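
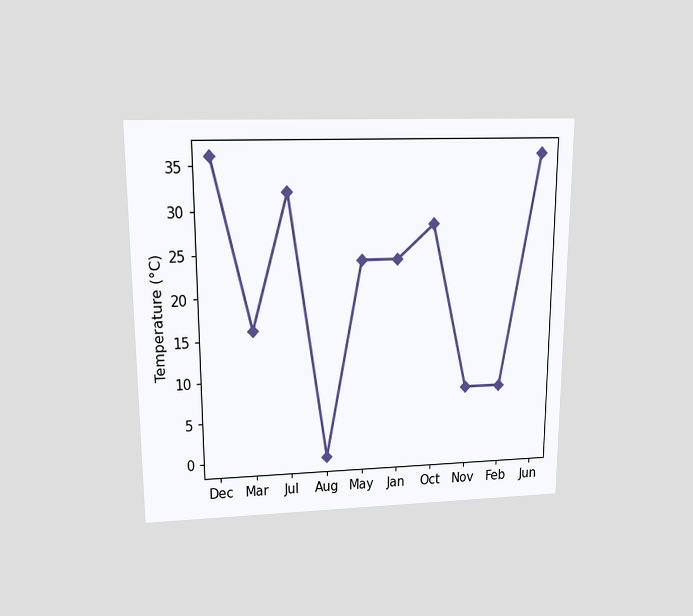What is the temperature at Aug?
The chart is viewed slightly from above. At Aug, the line is at 0°C.

0°C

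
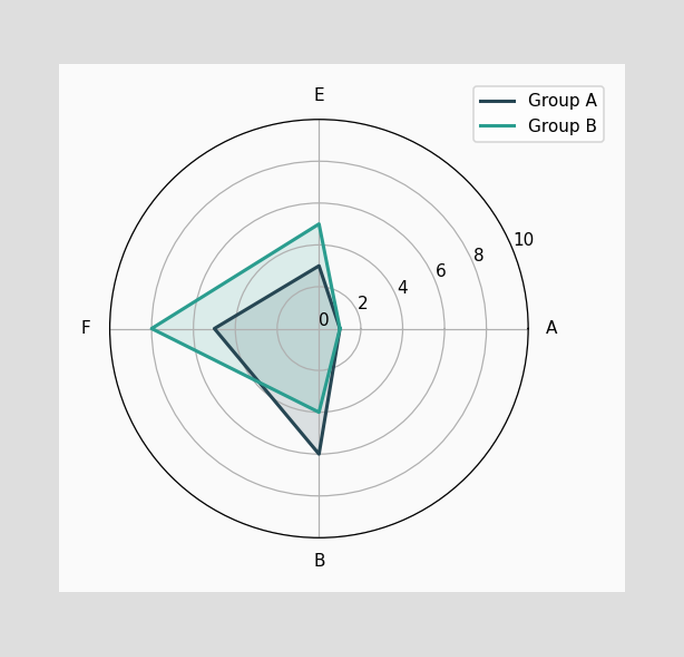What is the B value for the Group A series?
6

On the B axis, Group A reaches 6.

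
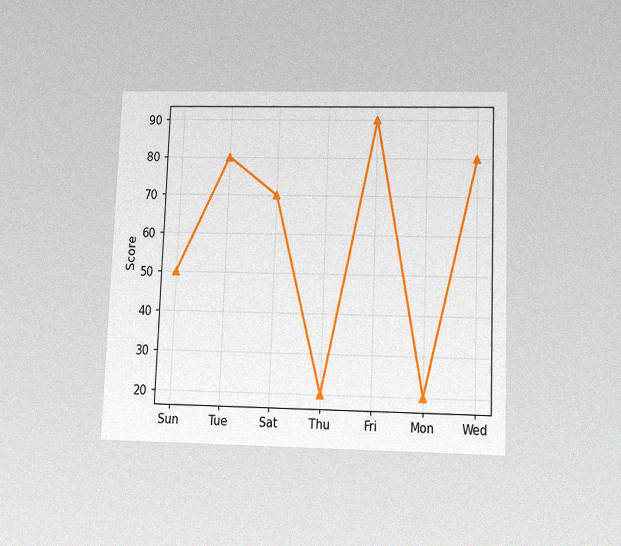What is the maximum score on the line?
90

The chart is tilted about 2° clockwise and viewed slightly from below, with some photo noise. The highest point is at Fri, and reading across to the y-axis gives 90.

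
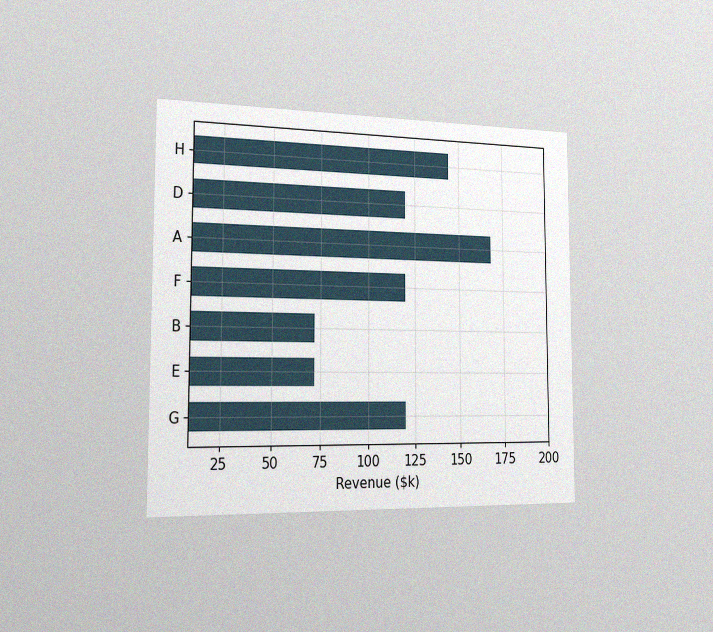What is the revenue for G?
The chart is viewed slightly from the left, with some photo noise. Reading along the chart's x-axis, the G bar reaches $120k.

$120k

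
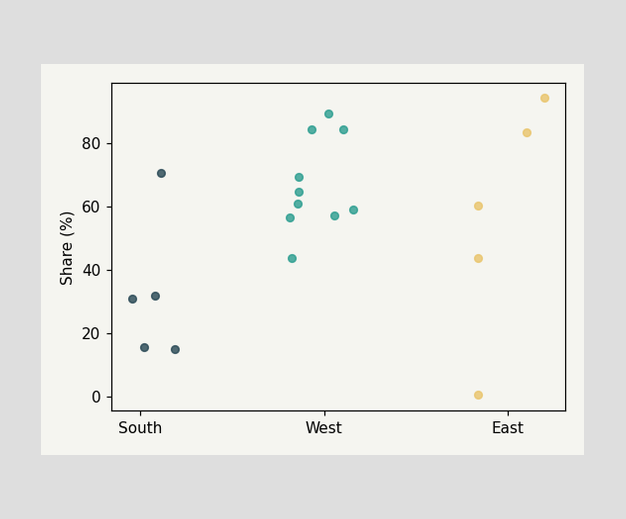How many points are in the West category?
10

Counting the markers in the West column gives 10.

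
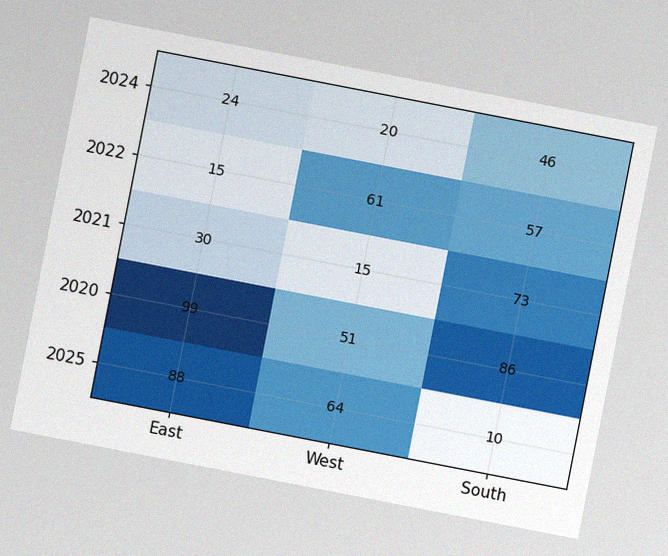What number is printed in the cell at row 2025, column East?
The chart is tilted about 11° clockwise, with some photo noise. The (2025, East) cell reads 88.

88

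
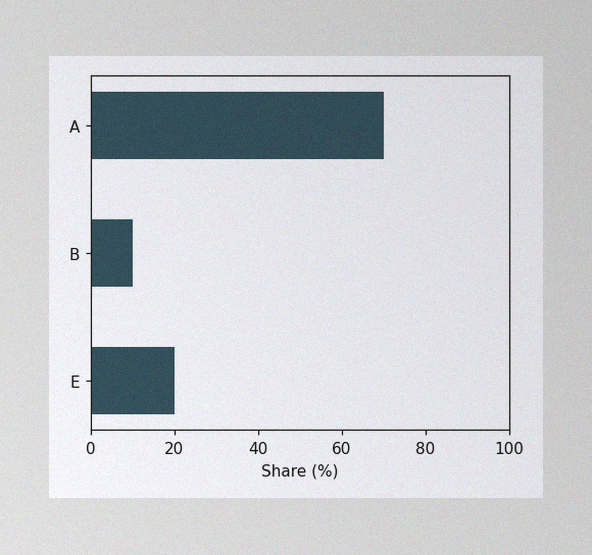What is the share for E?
The image has some photo noise and uneven lighting. Reading along the chart's x-axis, the E bar reaches 20%.

20%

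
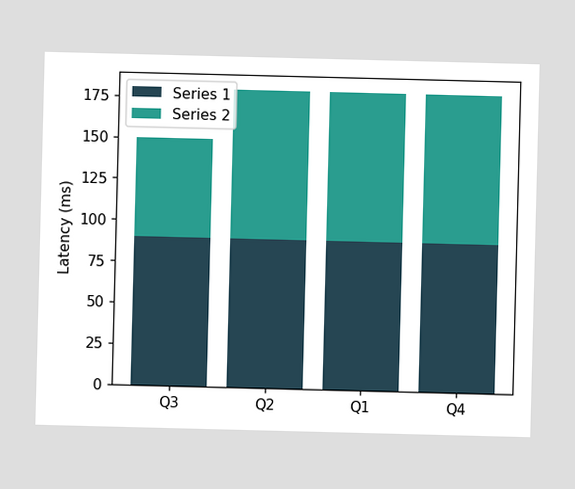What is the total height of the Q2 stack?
180ms

The Q2 stack's top reaches 180ms on the y-axis.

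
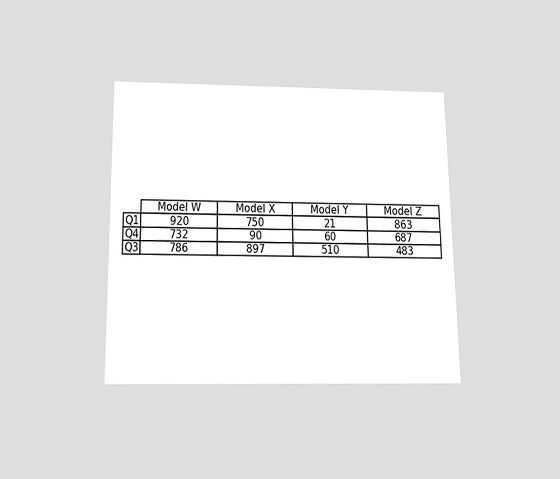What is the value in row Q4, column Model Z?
687

The chart is viewed slightly from below. The (Q4, Model Z) cell reads 687.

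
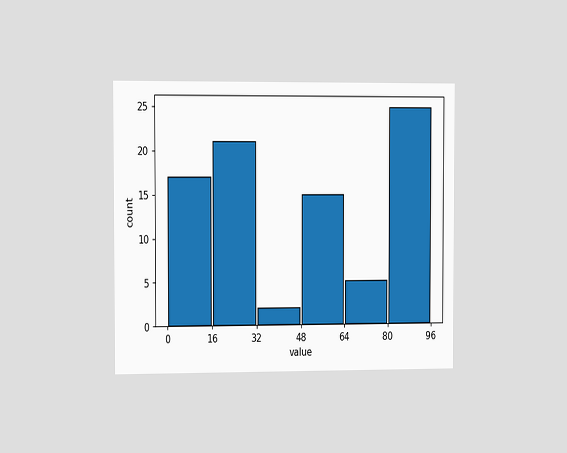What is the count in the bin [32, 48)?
2

The chart is viewed slightly from the left. The [32, 48) bin has height 2.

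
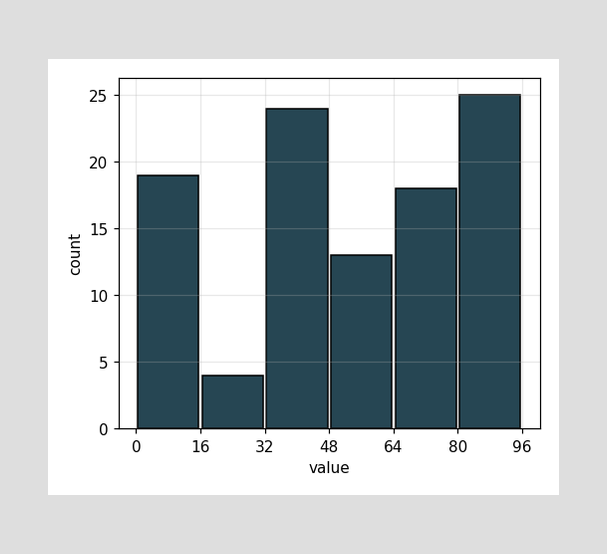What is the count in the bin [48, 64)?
13

The [48, 64) bin has height 13.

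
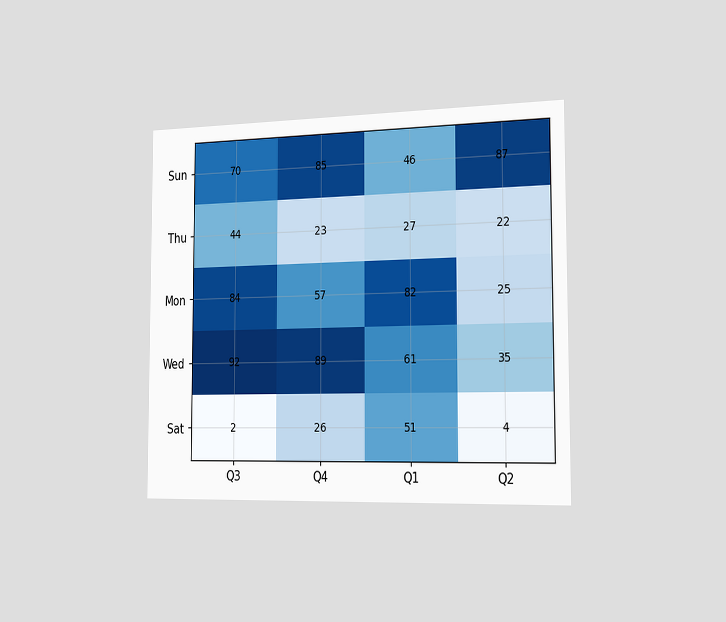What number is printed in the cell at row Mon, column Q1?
82

The chart is viewed slightly from the right. The (Mon, Q1) cell reads 82.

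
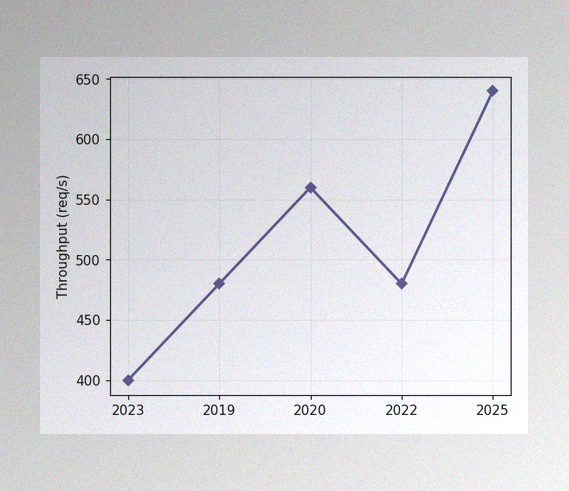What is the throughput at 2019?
The image has some photo noise and uneven lighting. At 2019, the line is at 480req/s.

480req/s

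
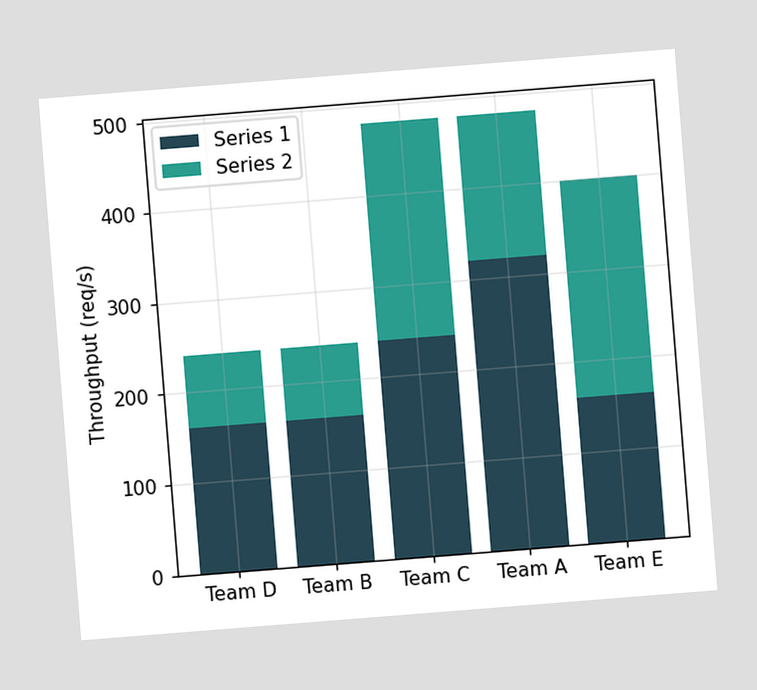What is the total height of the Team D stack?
The chart is tilted about 5° counter-clockwise. The Team D stack's top reaches 240req/s on the y-axis.

240req/s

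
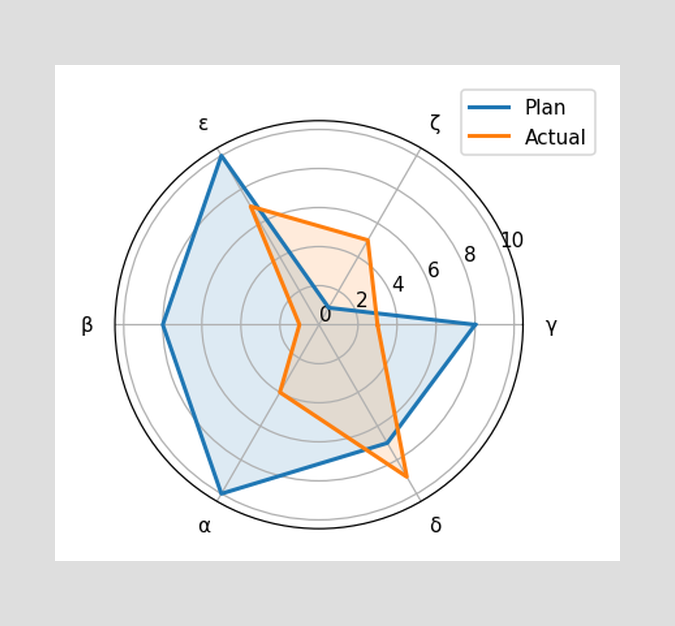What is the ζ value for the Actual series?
On the ζ axis, Actual reaches 5.

5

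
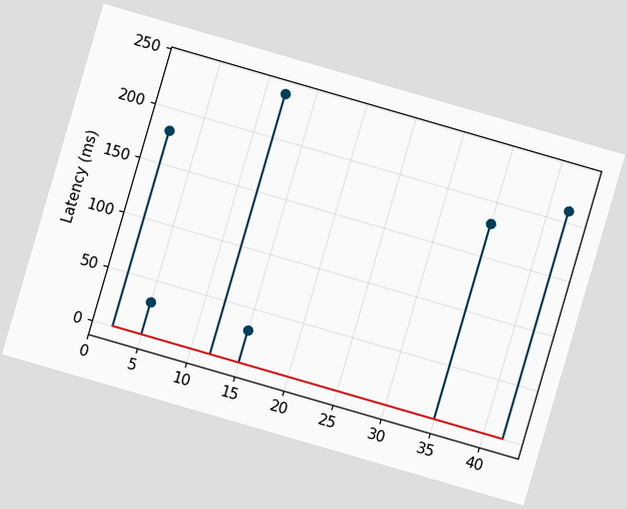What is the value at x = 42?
210ms

The chart is tilted about 16° clockwise. The stem at x=42 reaches 210ms.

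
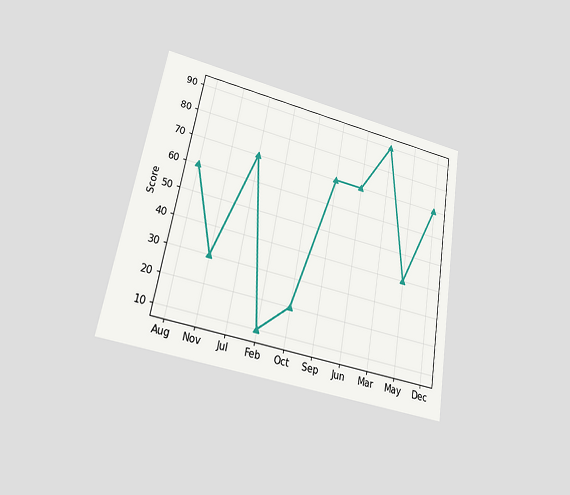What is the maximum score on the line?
The chart is tilted about 10° clockwise and viewed at a slight angle. The highest point is at Mar, and reading across to the y-axis gives 90.

90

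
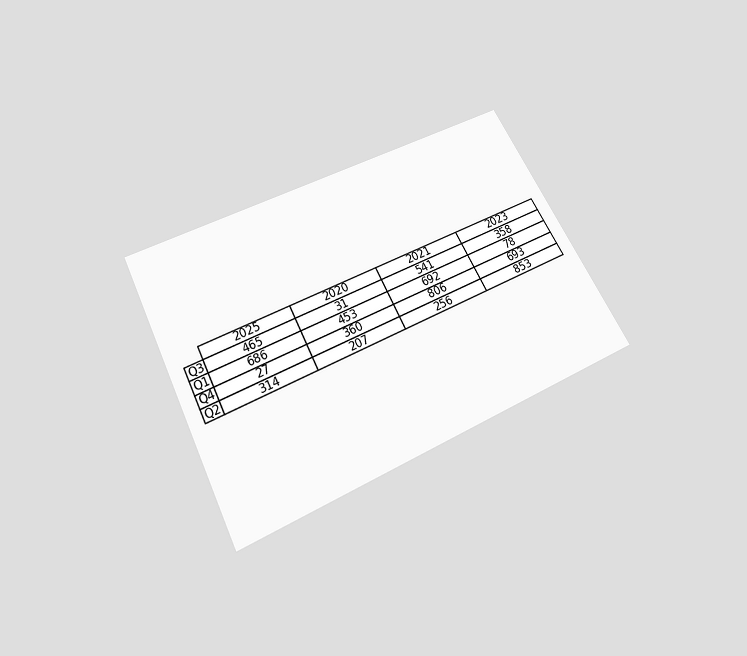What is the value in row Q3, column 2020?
31

The chart is tilted about 27° counter-clockwise and viewed slightly from below. The (Q3, 2020) cell reads 31.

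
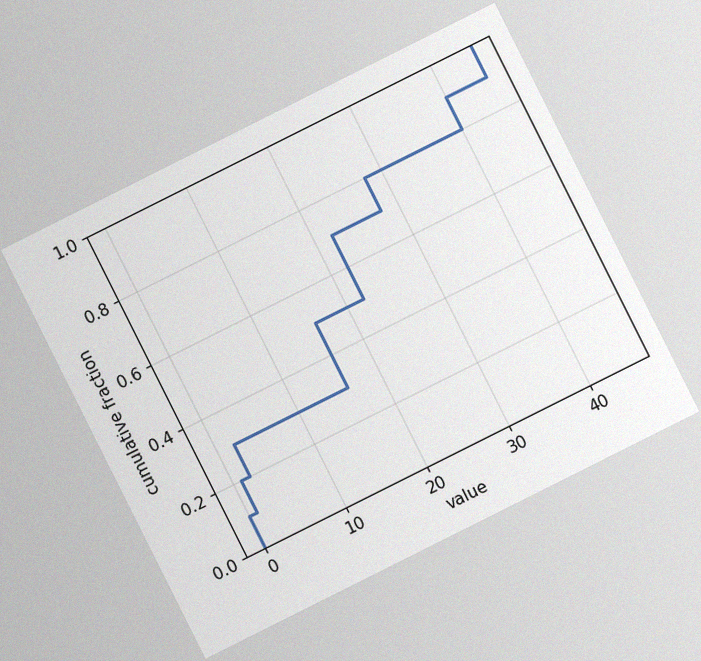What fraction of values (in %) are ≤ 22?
70%

The chart is tilted about 27° counter-clockwise, with some photo noise. At x=22 the ECDF step is at 70%.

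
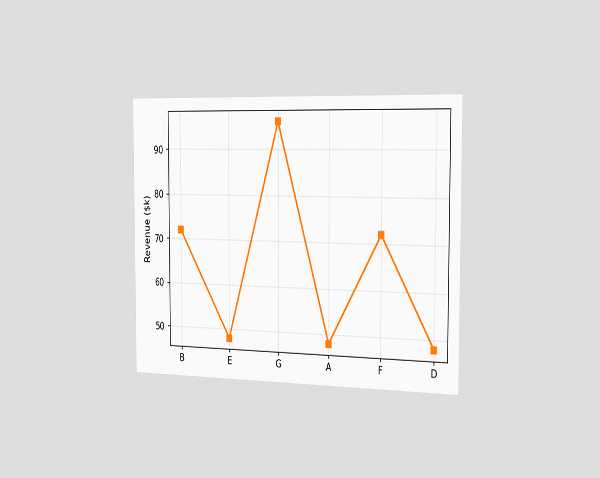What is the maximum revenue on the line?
$96k

The chart is viewed slightly from the right. The highest point is at G, and reading across to the y-axis gives $96k.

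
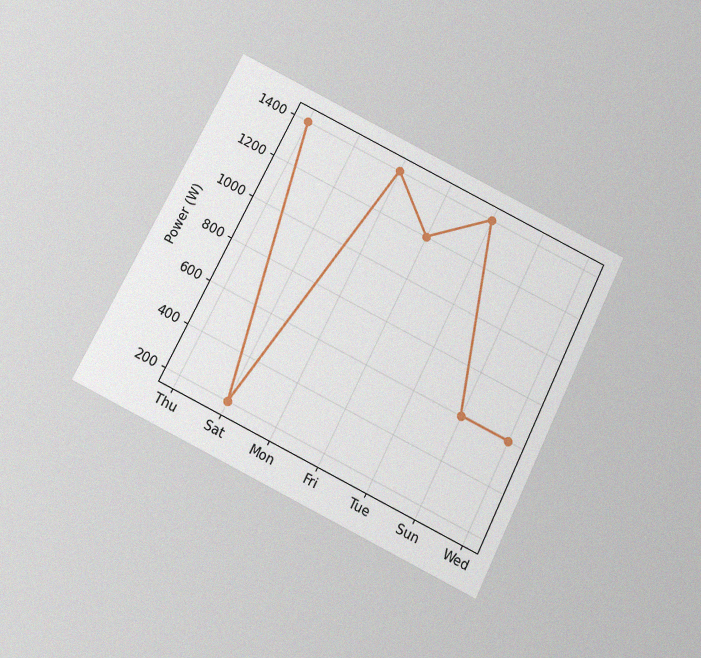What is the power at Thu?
1400W

The chart is tilted about 26° clockwise and viewed slightly from below, with some photo noise. At Thu, the line is at 1400W.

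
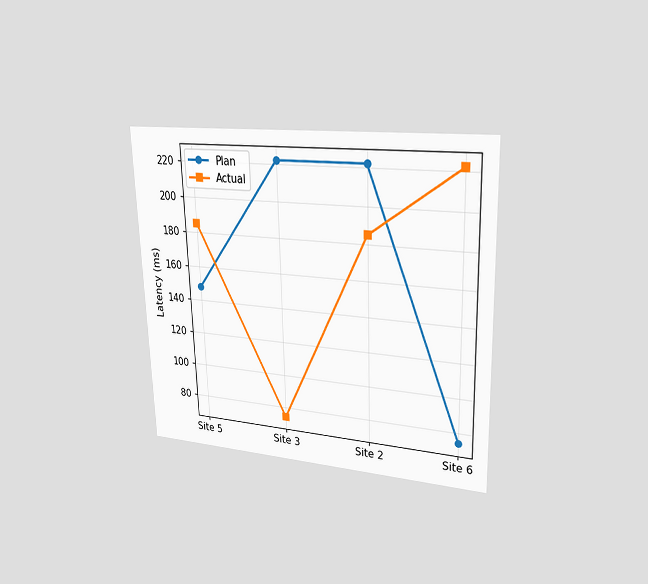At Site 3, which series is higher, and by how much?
Plan, by 148ms

The chart is viewed at a slight angle. At Site 3, Plan sits above the other line by 148ms.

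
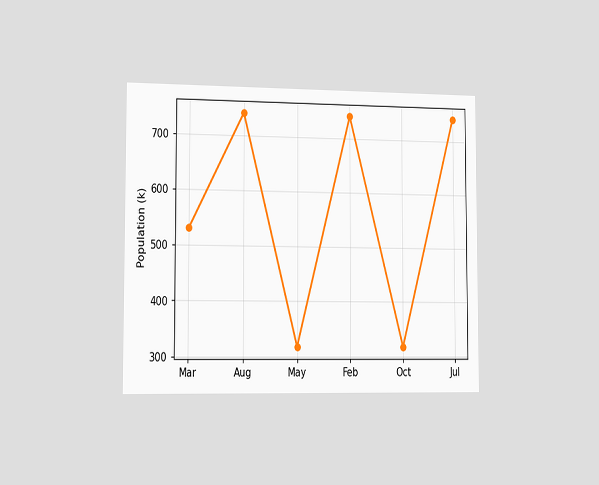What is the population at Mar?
530k

The chart is viewed slightly from the left. At Mar, the line is at 530k.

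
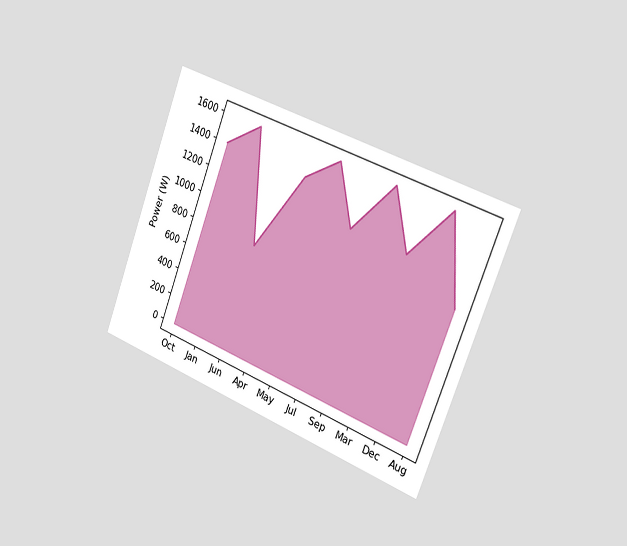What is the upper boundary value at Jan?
The chart is tilted about 21° clockwise and viewed slightly from the right. At Jan the upper boundary is at 1600W.

1600W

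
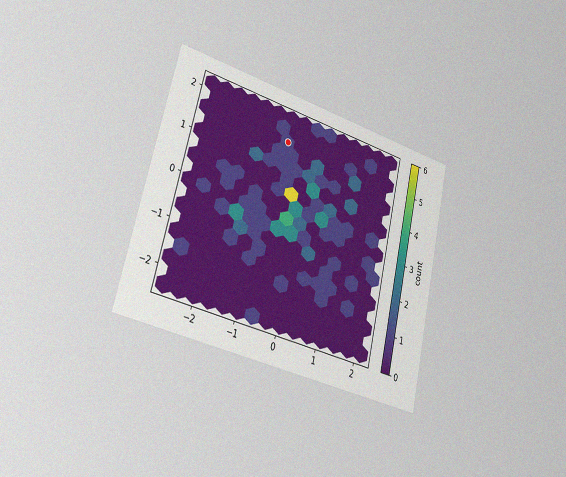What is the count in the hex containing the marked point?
The chart is tilted about 13° clockwise and viewed slightly from the left, with some photo noise. The marked hex reads 1 on the colorbar.

1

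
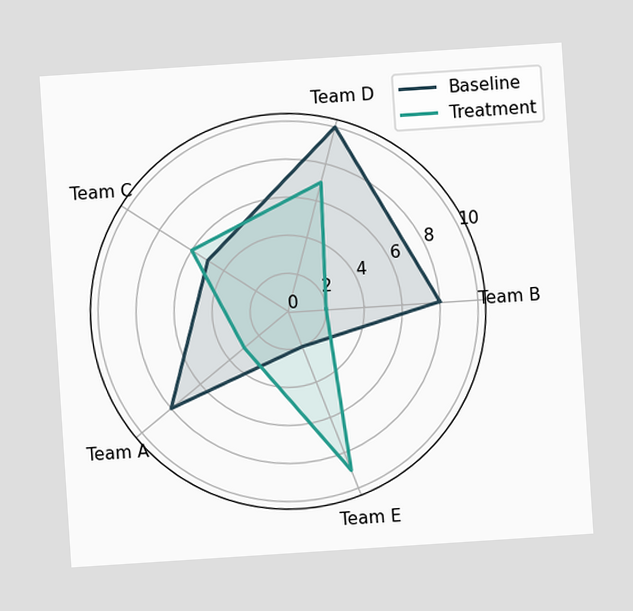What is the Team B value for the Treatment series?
2

The chart is tilted about 4° counter-clockwise. On the Team B axis, Treatment reaches 2.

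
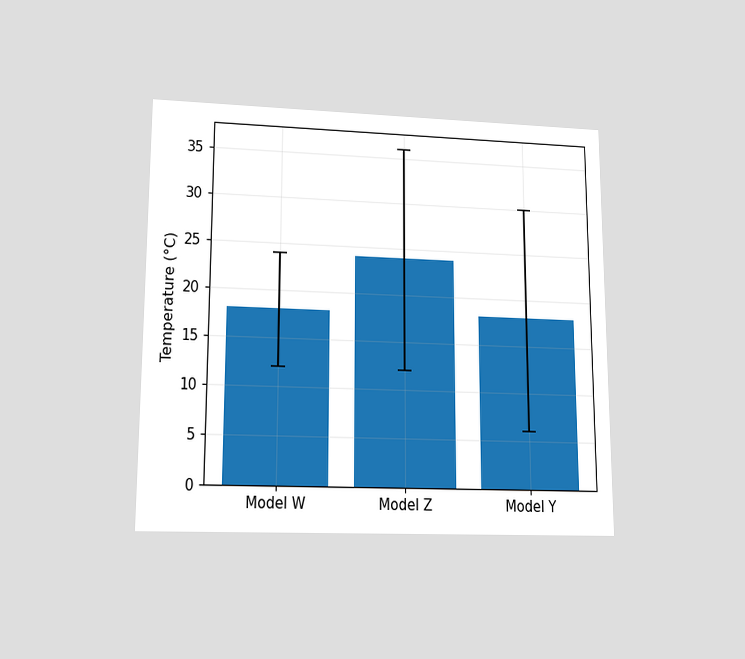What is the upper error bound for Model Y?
30°C

The chart is viewed at a slight angle. The Model Y bar's upper whisker reaches 30°C.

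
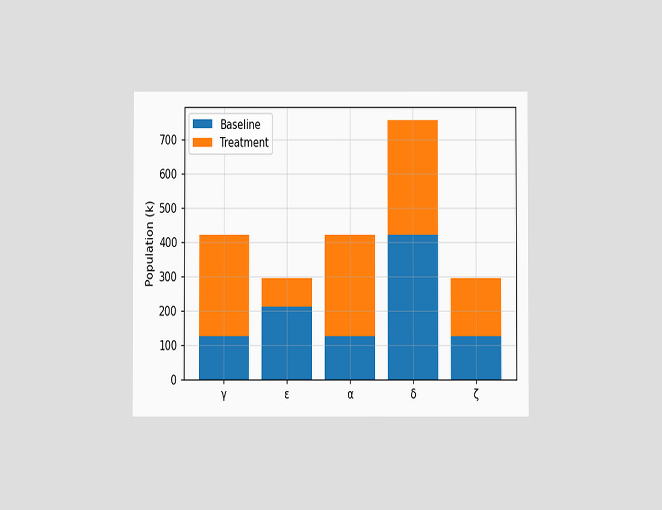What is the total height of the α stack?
420k

The chart is viewed at a slight angle. The α stack's top reaches 420k on the y-axis.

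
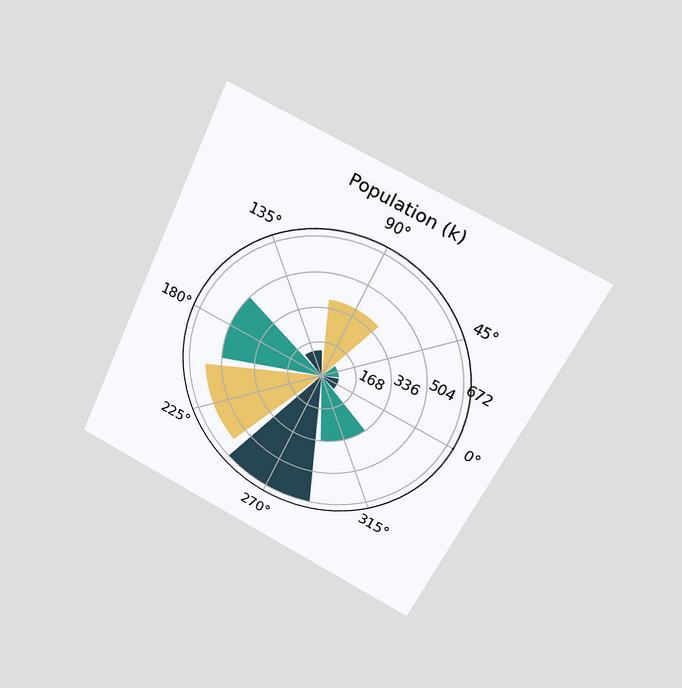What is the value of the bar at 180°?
The chart is tilted about 26° clockwise and viewed at a slight angle. The bar at 180° reaches 504k on the radial axis.

504k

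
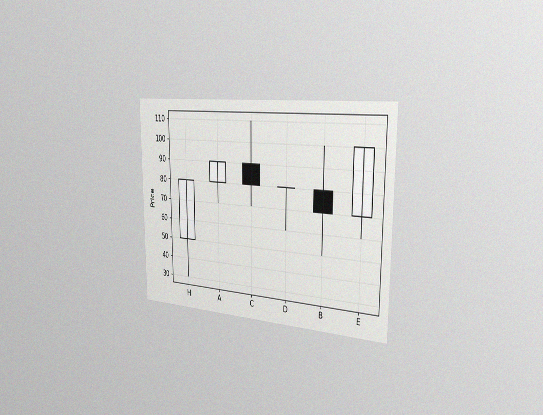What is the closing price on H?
The chart is viewed slightly from the right, with some photo noise. The H candle closes at 80.

80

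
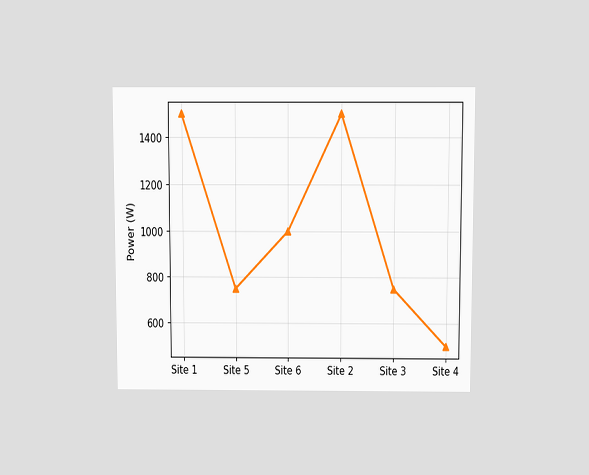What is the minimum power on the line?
The chart is viewed slightly from above. The lowest point is at Site 4, and reading across to the y-axis gives 500W.

500W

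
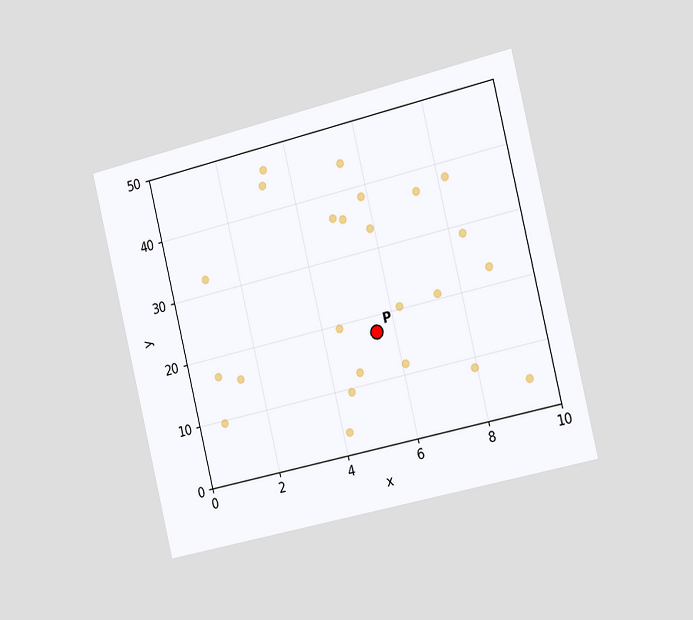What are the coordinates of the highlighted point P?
(5.5, 17.5)

The chart is tilted about 13° counter-clockwise and viewed slightly from the right. Following the gridlines from P to each axis, P sits at (5.5, 17.5).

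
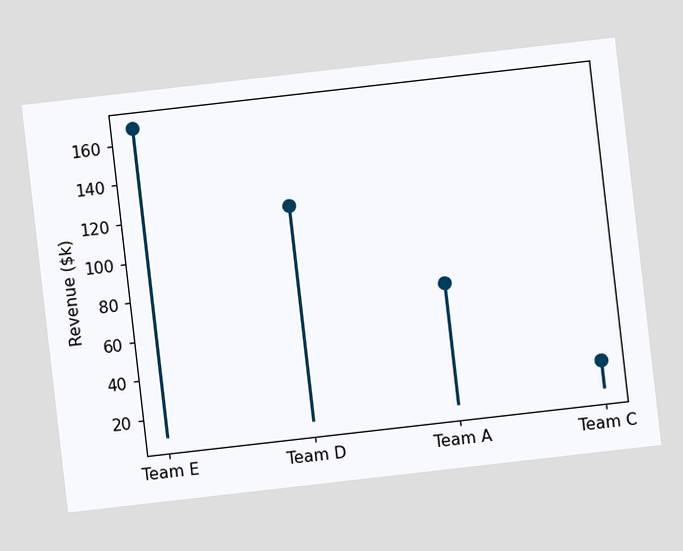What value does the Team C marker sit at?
The chart is tilted about 7° counter-clockwise. The Team C marker sits at $24k.

$24k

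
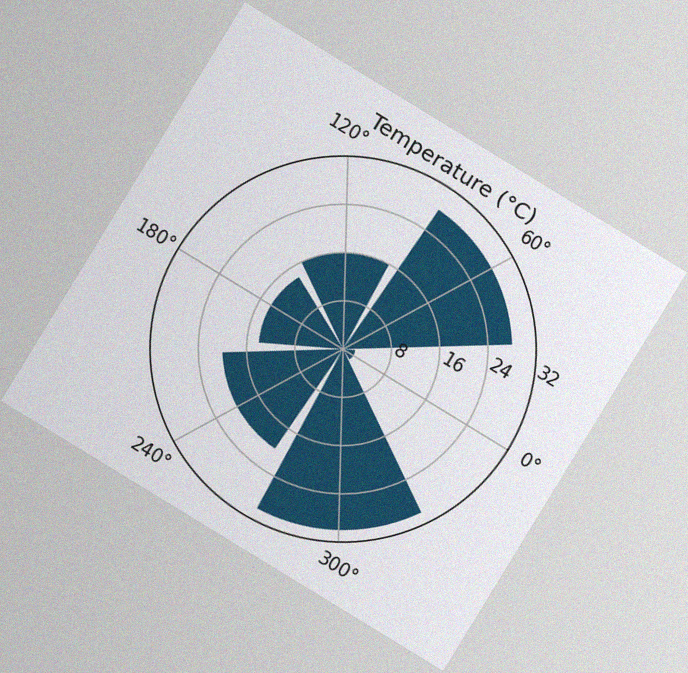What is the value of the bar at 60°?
The chart is tilted about 31° clockwise, with some photo noise. The bar at 60° reaches 28°C on the radial axis.

28°C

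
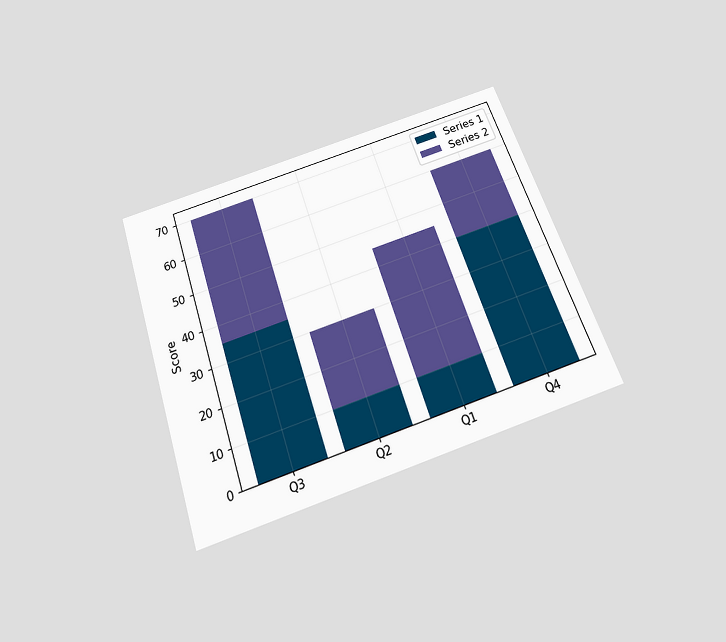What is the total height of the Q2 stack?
The chart is tilted about 19° counter-clockwise and viewed slightly from below. The Q2 stack's top reaches 30 on the y-axis.

30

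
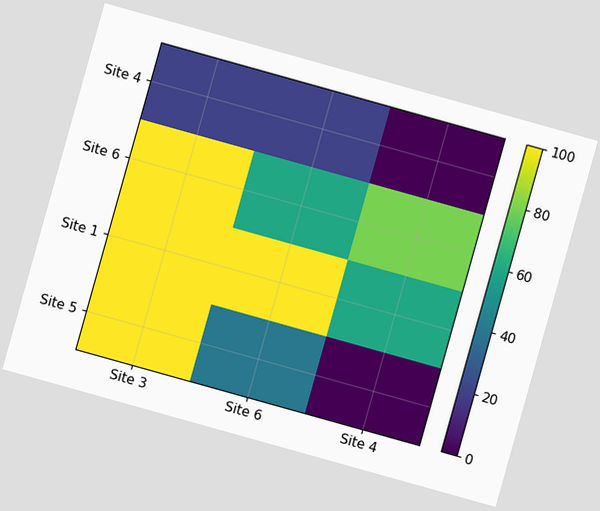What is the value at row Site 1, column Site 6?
100

The chart is tilted about 16° clockwise. Matching cell (Site 1, Site 6) against the colorbar gives 100.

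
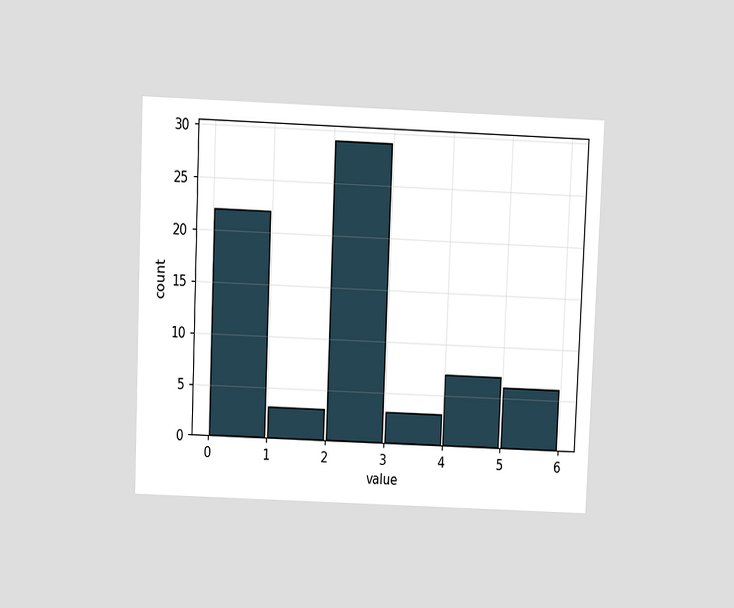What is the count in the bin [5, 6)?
The chart is tilted about 2° clockwise and viewed at a slight angle. The [5, 6) bin has height 6.

6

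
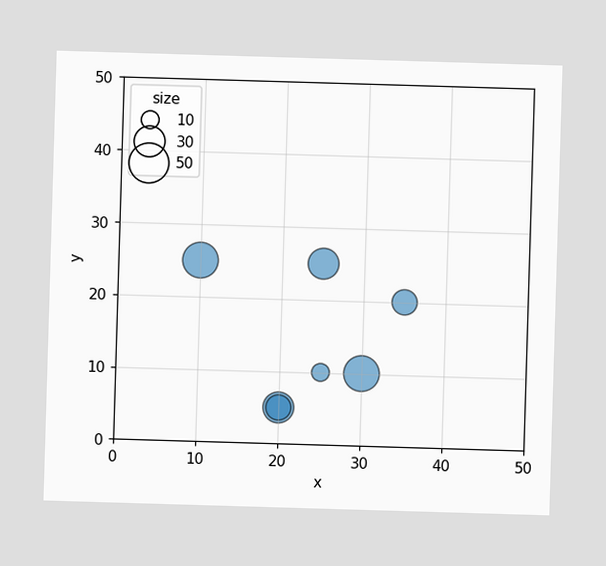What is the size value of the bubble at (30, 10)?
40

Matching the bubble at (30, 10) against the size legend gives 40.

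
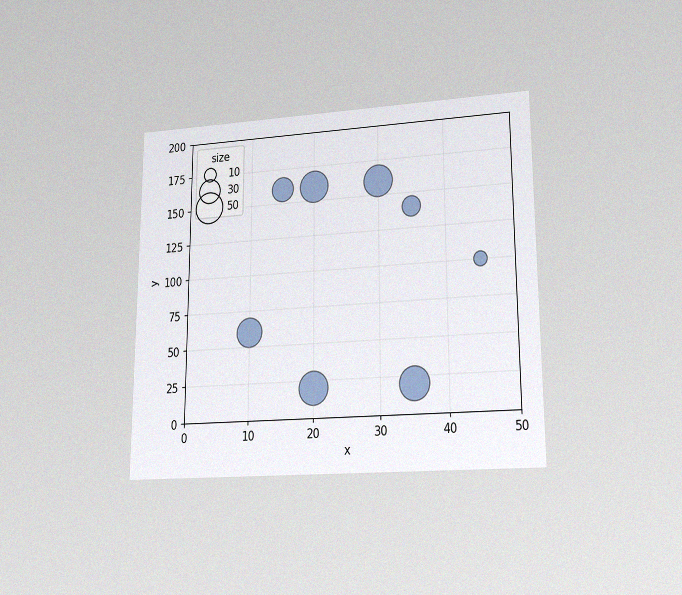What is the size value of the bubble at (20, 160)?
The chart is viewed at a slight angle, with some photo noise. Matching the bubble at (20, 160) against the size legend gives 50.

50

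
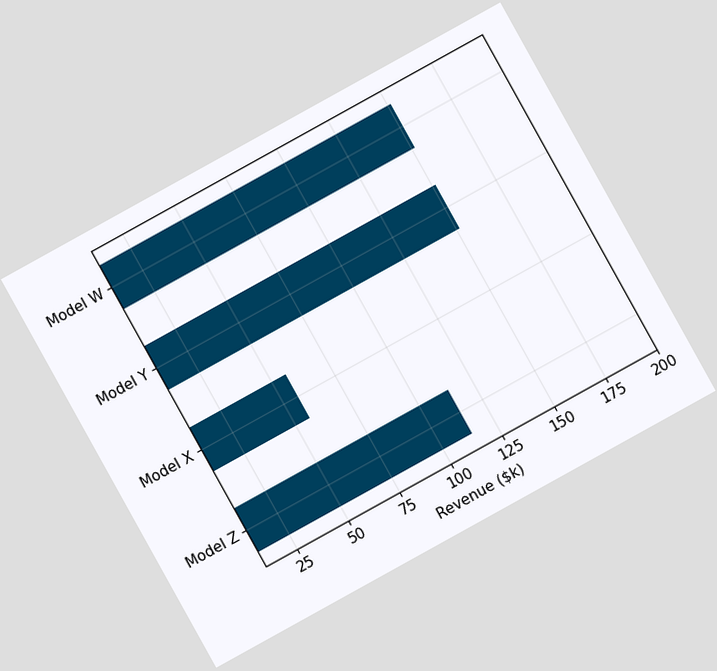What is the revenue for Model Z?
$114k

The chart is tilted about 29° counter-clockwise. Reading along the chart's x-axis, the Model Z bar reaches $114k.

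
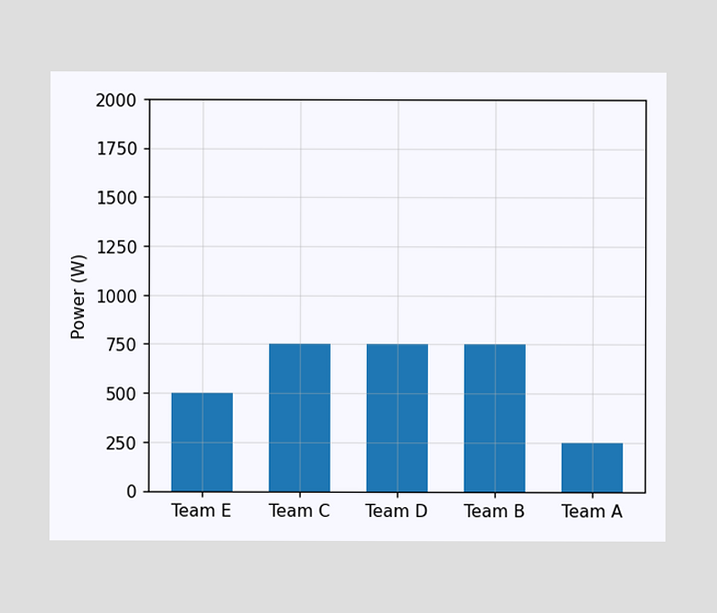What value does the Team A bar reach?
Reading along the chart's y-axis, the Team A bar reaches 250W.

250W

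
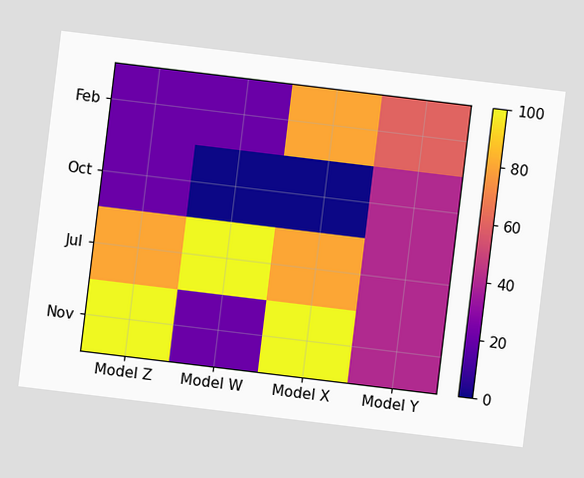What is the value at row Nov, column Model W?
20

The chart is tilted about 7° clockwise. Matching cell (Nov, Model W) against the colorbar gives 20.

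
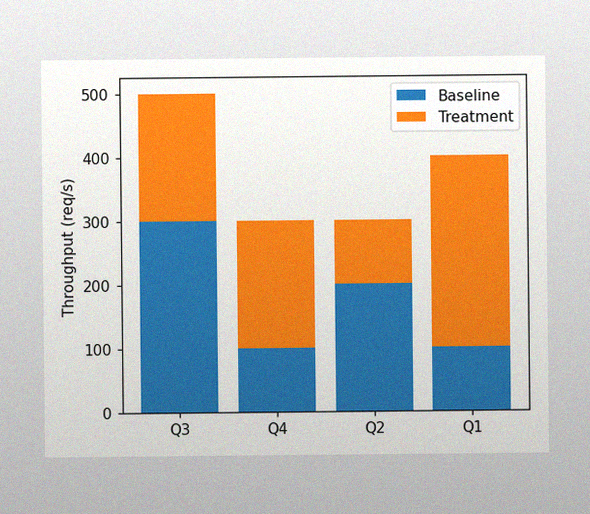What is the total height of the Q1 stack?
400req/s

The image has some photo noise and uneven lighting. The Q1 stack's top reaches 400req/s on the y-axis.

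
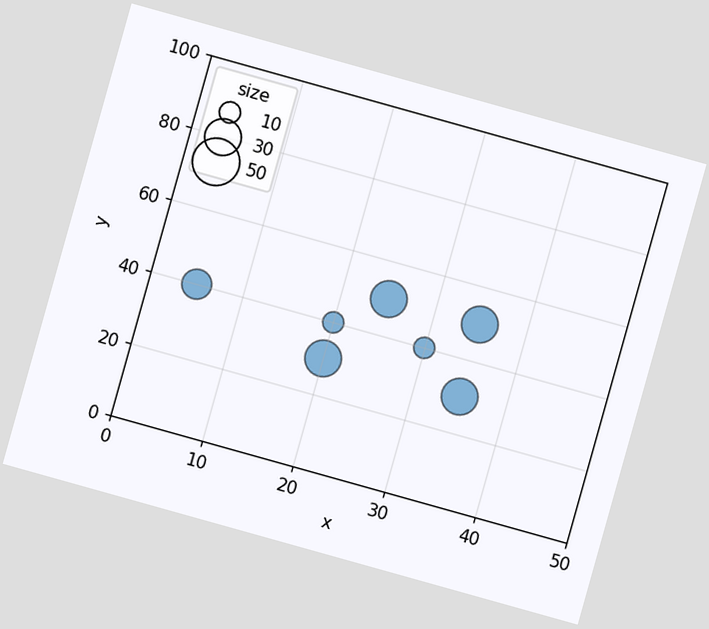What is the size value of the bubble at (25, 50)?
30

The chart is tilted about 16° clockwise. Matching the bubble at (25, 50) against the size legend gives 30.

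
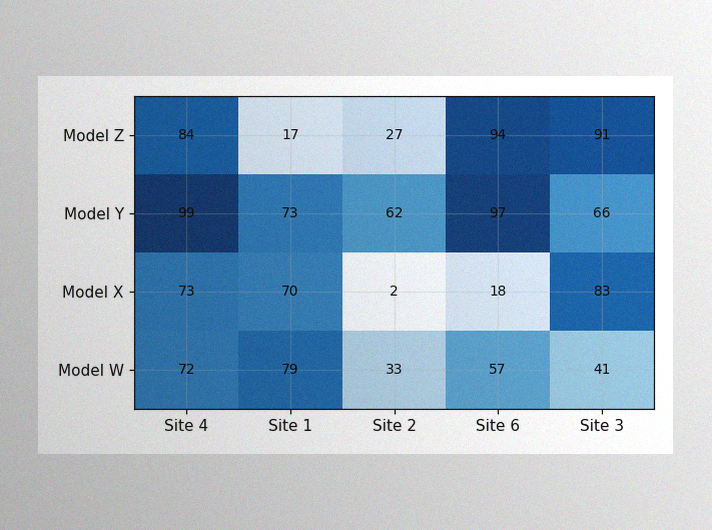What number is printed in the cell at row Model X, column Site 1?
The image has some photo noise and uneven lighting. The (Model X, Site 1) cell reads 70.

70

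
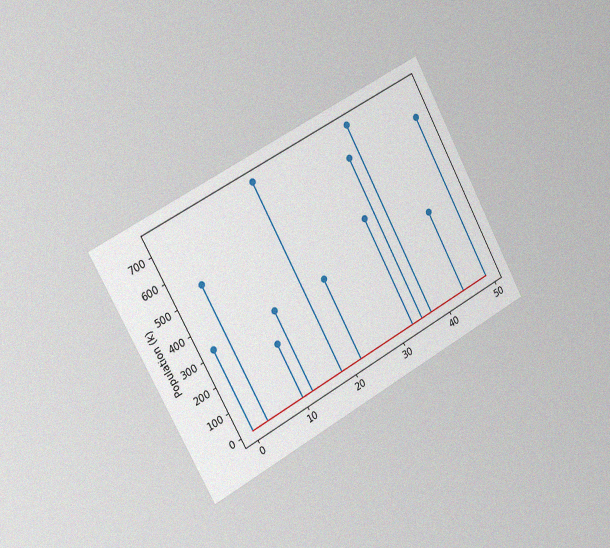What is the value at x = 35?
The chart is tilted about 28° counter-clockwise and viewed slightly from the left, with some photo noise. The stem at x=35 reaches 636k.

636k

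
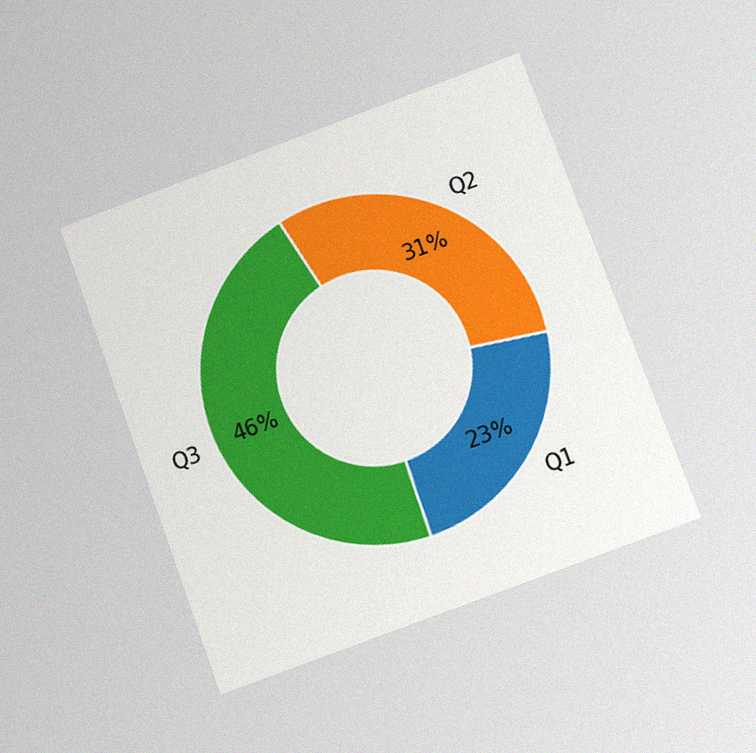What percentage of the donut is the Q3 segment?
46%

The chart is tilted about 20° counter-clockwise and viewed at a slight angle, with some photo noise. The Q3 segment takes up 46% of the ring.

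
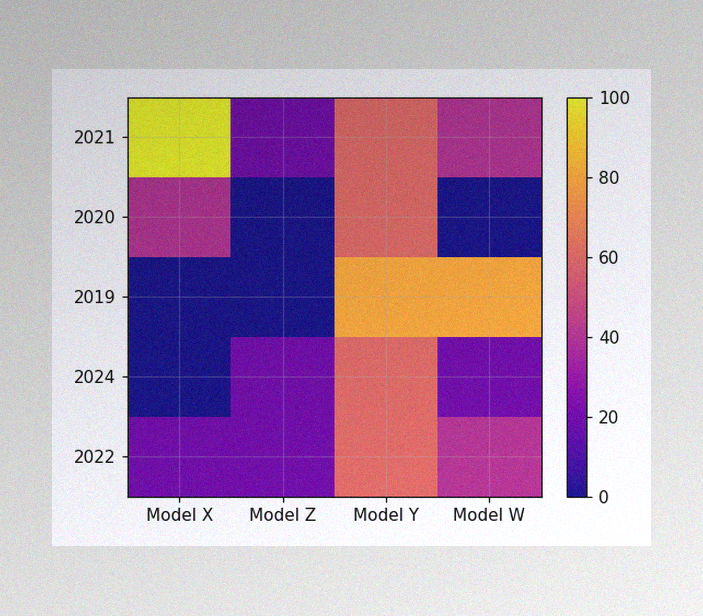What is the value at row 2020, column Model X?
40

The image has some photo noise and uneven lighting. Matching cell (2020, Model X) against the colorbar gives 40.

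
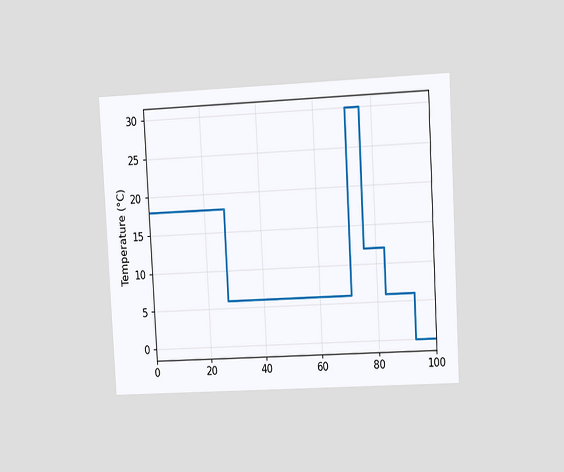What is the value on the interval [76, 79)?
12°C

The chart is tilted about 3° counter-clockwise and viewed at a slight angle. On [76, 79) the step sits at 12°C.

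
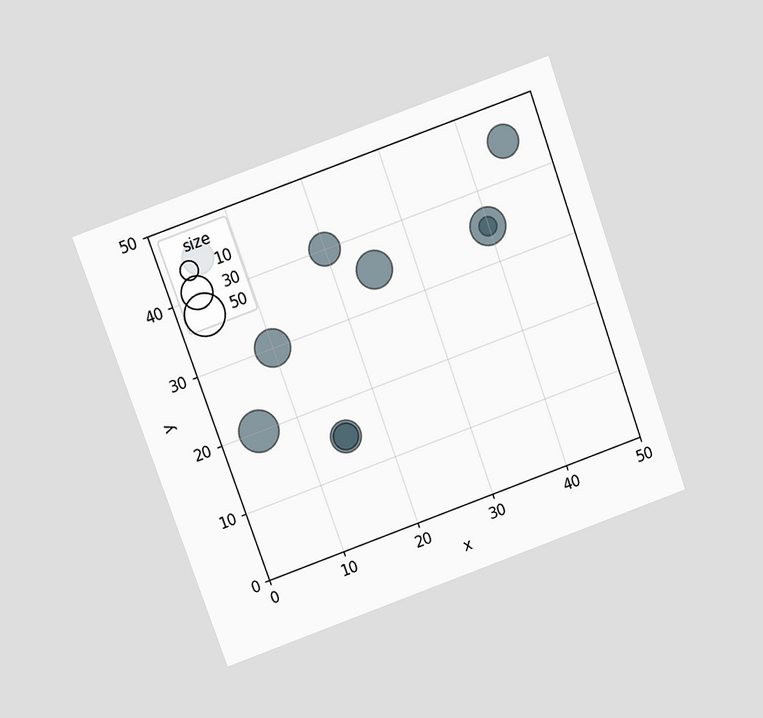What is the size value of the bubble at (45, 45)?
The chart is tilted about 20° counter-clockwise and viewed at a slight angle. Matching the bubble at (45, 45) against the size legend gives 30.

30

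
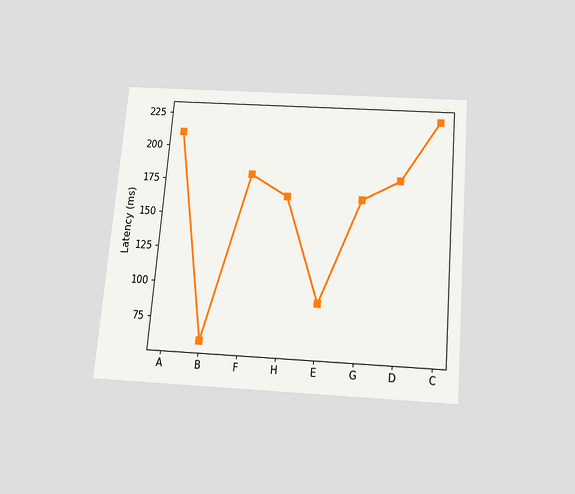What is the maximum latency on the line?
225ms

The chart is tilted about 5° clockwise and viewed slightly from below. The highest point is at C, and reading across to the y-axis gives 225ms.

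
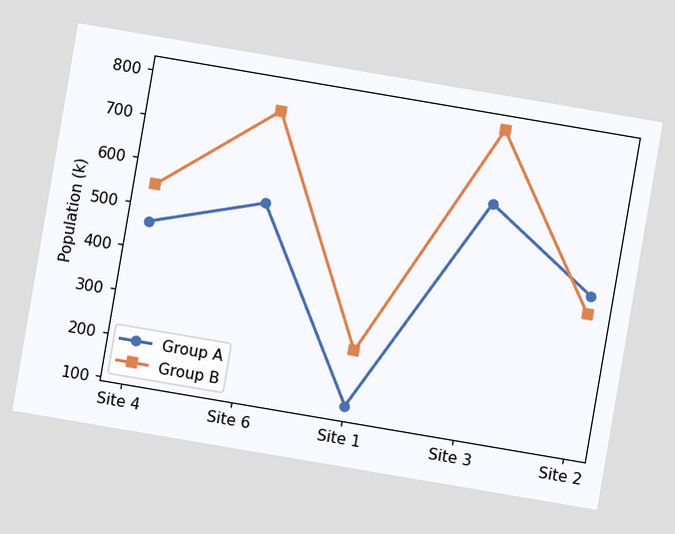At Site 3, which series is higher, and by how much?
Group B, by 168k

The chart is tilted about 10° clockwise. At Site 3, Group B sits above the other line by 168k.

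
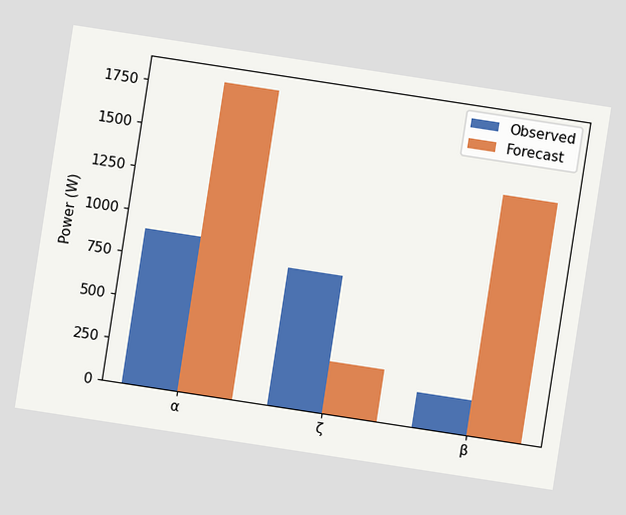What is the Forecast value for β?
1400W

The chart is tilted about 9° clockwise. The Forecast bar at β reaches 1400W on the y-axis.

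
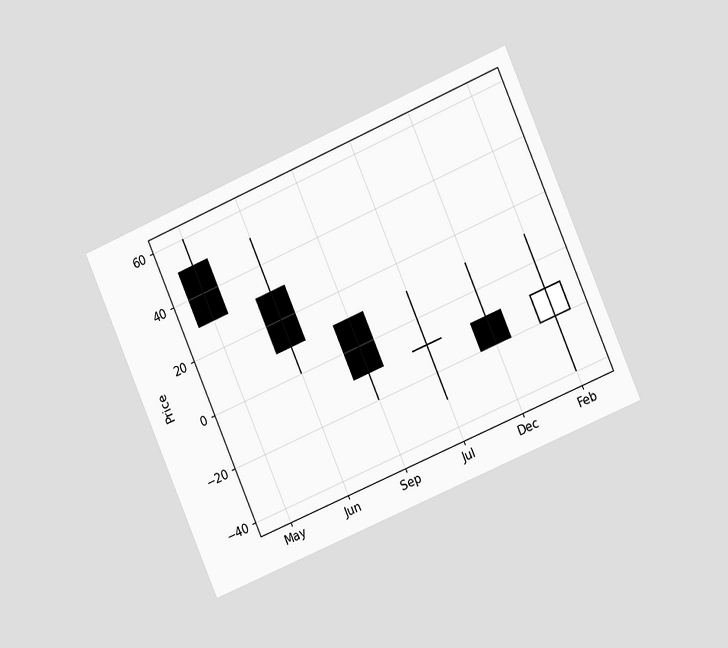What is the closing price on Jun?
The chart is tilted about 23° counter-clockwise and viewed slightly from the right. The Jun candle closes at 10.

10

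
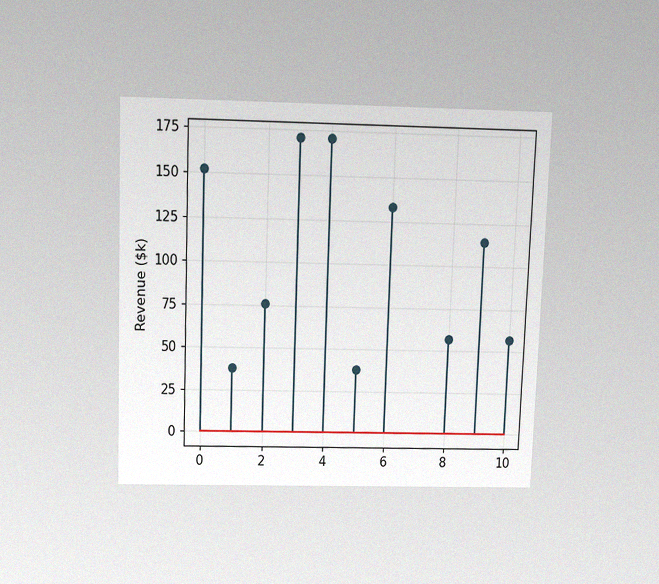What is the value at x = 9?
$114k

The chart is tilted about 2° clockwise and viewed slightly from above, with some photo noise. The stem at x=9 reaches $114k.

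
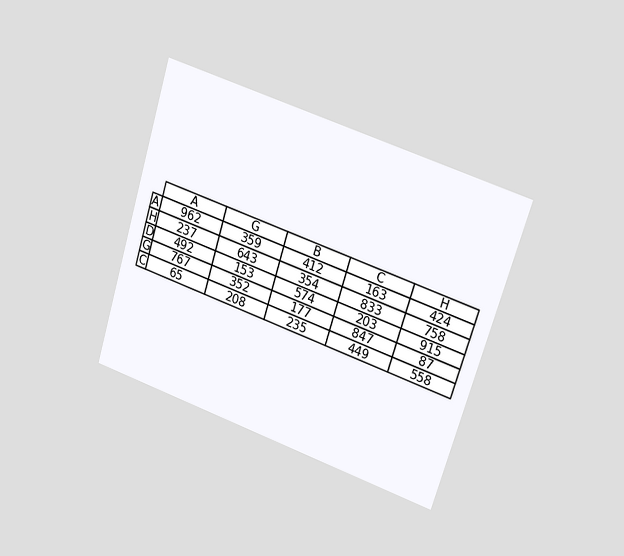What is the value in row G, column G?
352

The chart is tilted about 17° clockwise and viewed at a slight angle. The (G, G) cell reads 352.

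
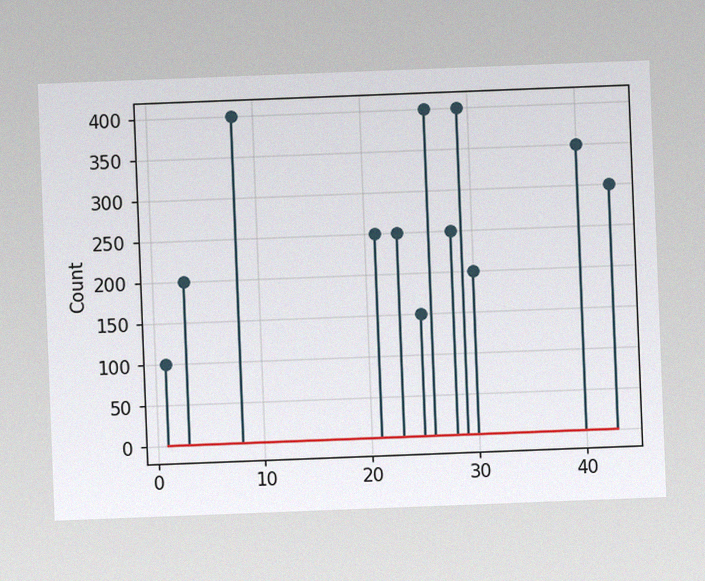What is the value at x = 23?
250

The chart is tilted about 2° counter-clockwise, with some photo noise. The stem at x=23 reaches 250.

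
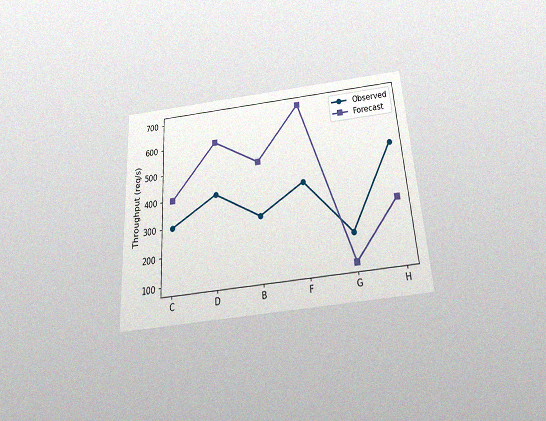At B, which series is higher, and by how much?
Forecast, by 200req/s

The chart is tilted about 4° counter-clockwise and viewed slightly from below, with some photo noise. At B, Forecast sits above the other line by 200req/s.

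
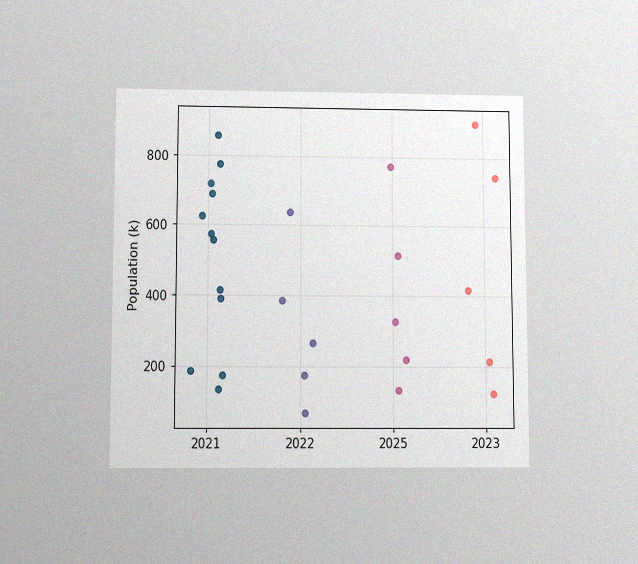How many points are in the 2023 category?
The chart is viewed slightly from below, with some photo noise. Counting the markers in the 2023 column gives 5.

5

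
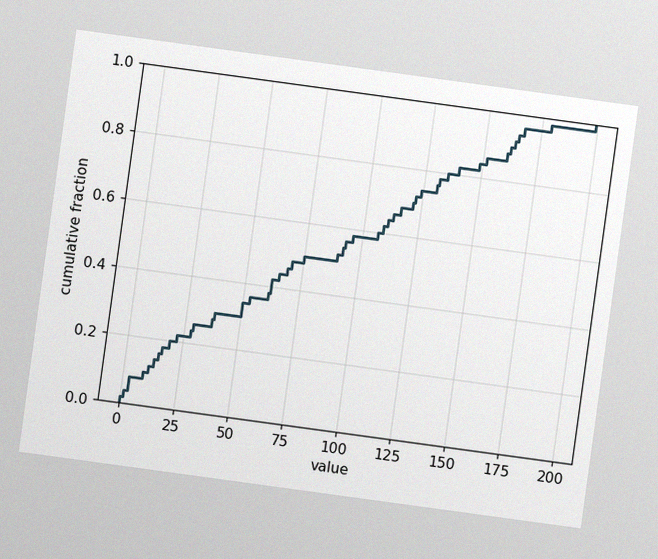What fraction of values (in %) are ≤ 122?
72%

The chart is tilted about 8° clockwise, with some photo noise. At x=122 the ECDF step is at 72%.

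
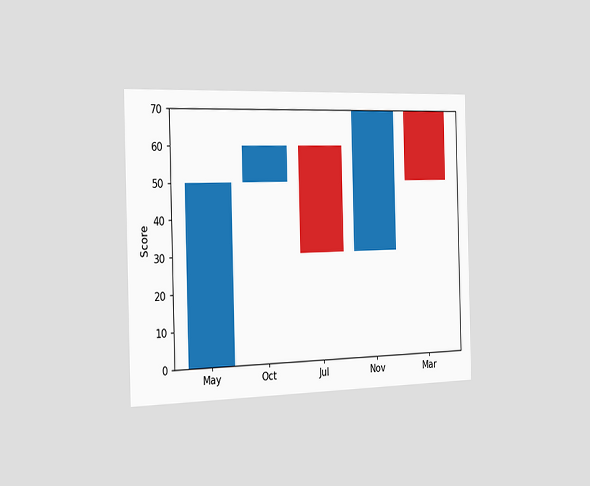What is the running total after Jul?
30

The chart is viewed slightly from the left. After Jul the running total reaches 30.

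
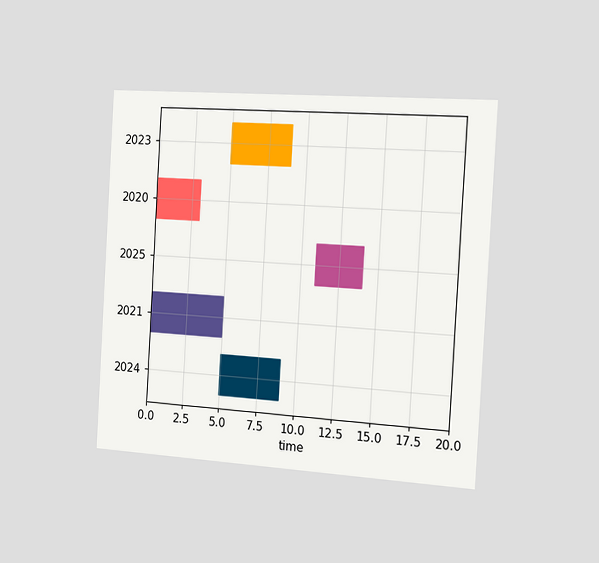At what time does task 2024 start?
The chart is tilted about 3° clockwise and viewed slightly from the right. The 2024 bar begins at t=5.

5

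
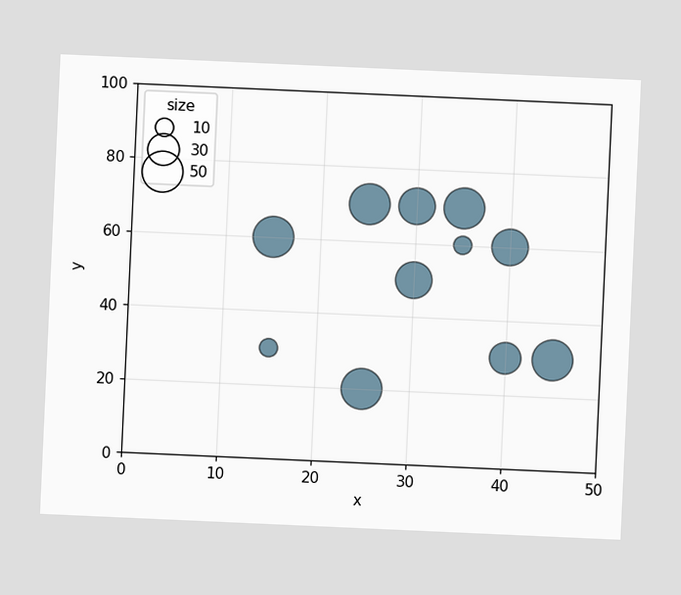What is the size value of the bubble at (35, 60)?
The chart is tilted about 3° clockwise. Matching the bubble at (35, 60) against the size legend gives 10.

10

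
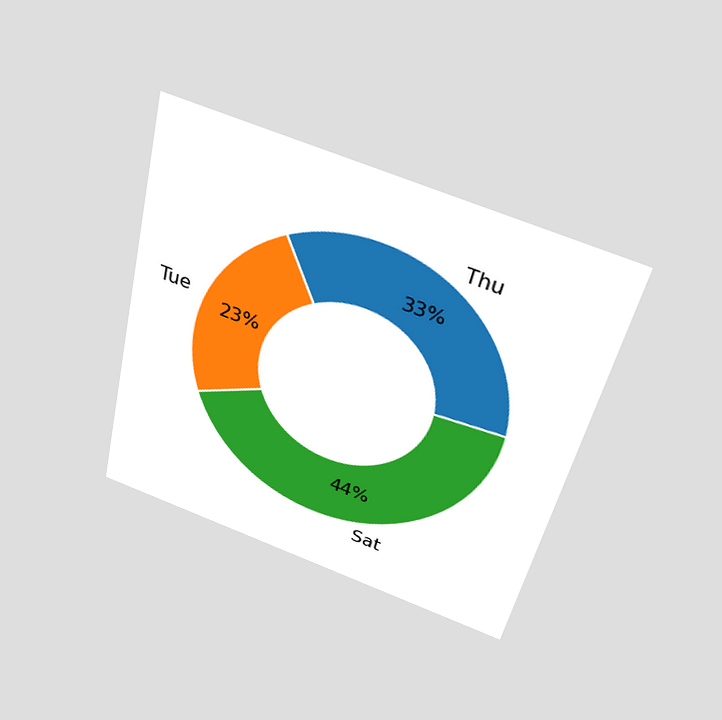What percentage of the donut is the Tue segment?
23%

The chart is tilted about 13° clockwise and viewed slightly from above. The Tue segment takes up 23% of the ring.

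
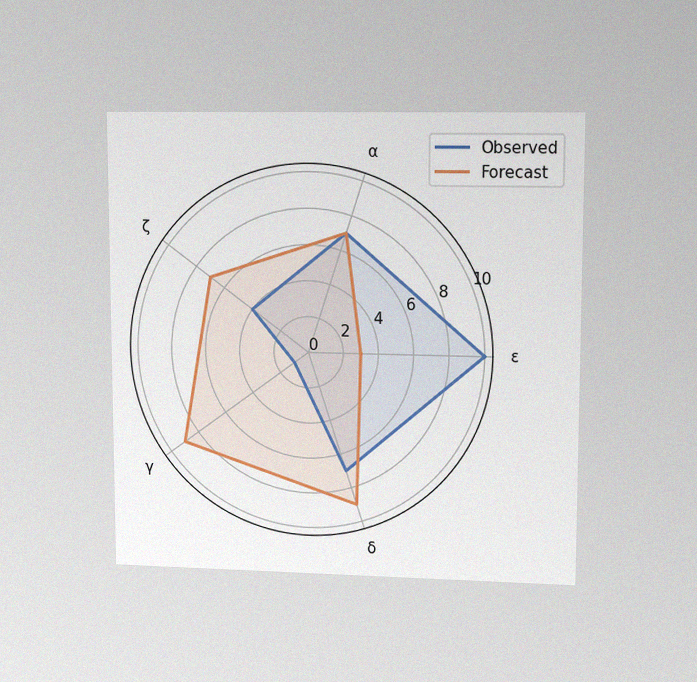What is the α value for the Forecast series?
7

The chart is viewed at a slight angle, with some photo noise. On the α axis, Forecast reaches 7.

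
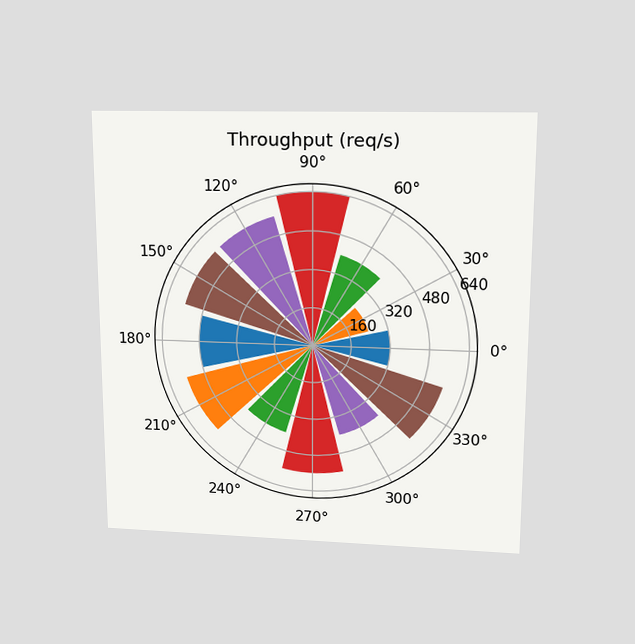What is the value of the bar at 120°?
The chart is viewed slightly from above. The bar at 120° reaches 560req/s on the radial axis.

560req/s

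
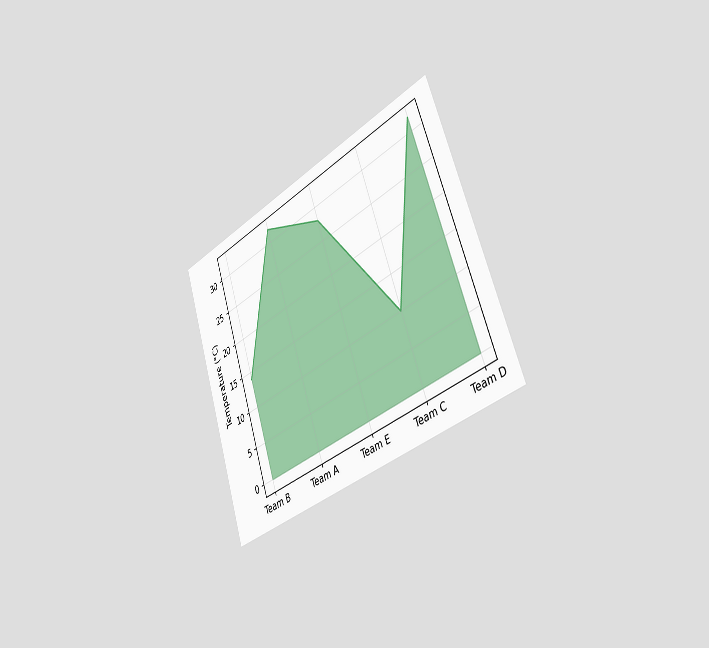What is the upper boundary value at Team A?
32°C

The chart is tilted about 19° counter-clockwise and viewed slightly from the right. At Team A the upper boundary is at 32°C.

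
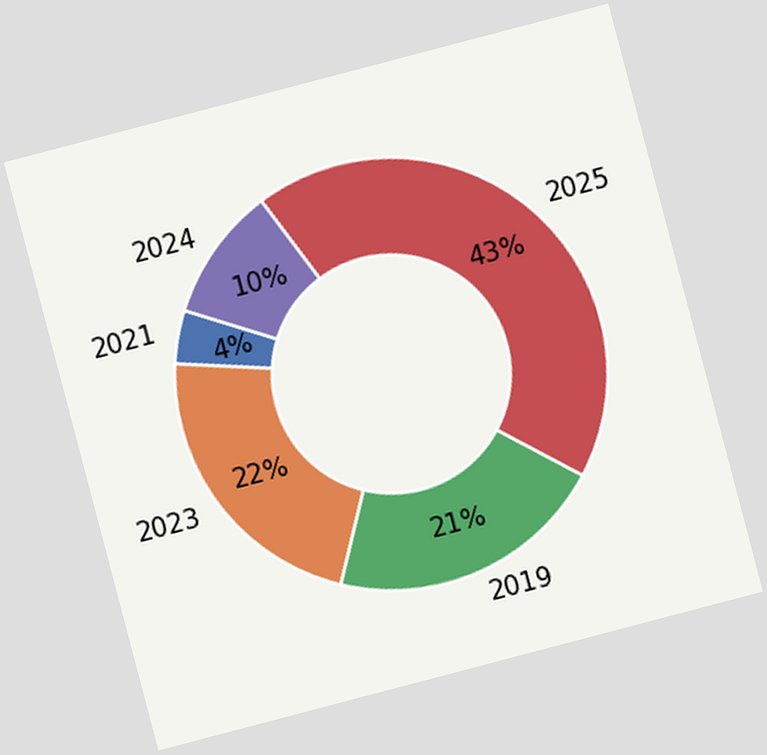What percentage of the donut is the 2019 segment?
21%

The chart is tilted about 15° counter-clockwise. The 2019 segment takes up 21% of the ring.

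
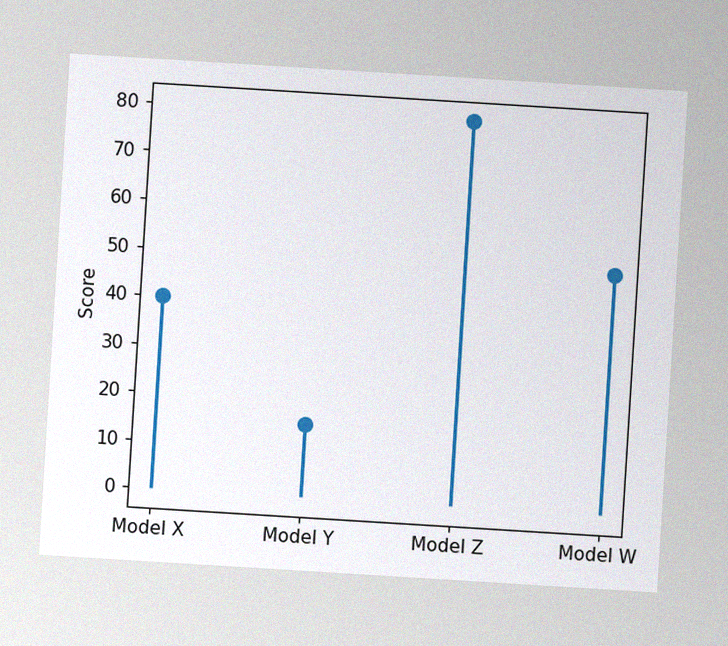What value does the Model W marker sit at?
The chart is tilted about 4° clockwise, with some photo noise. The Model W marker sits at 50.

50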